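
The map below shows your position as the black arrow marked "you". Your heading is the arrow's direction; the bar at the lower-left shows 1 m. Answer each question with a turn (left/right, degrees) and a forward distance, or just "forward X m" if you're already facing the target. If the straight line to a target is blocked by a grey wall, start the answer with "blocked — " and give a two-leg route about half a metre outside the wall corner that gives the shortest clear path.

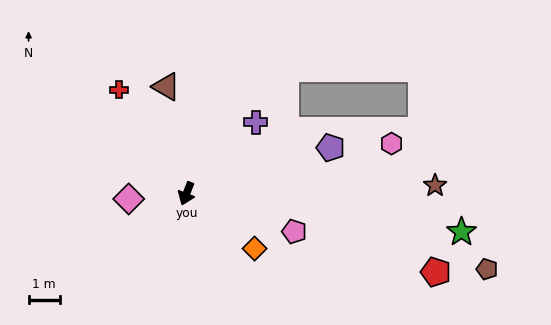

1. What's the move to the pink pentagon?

turn left 92°, forward 3.7 m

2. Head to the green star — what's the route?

turn left 103°, forward 8.9 m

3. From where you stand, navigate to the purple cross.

turn left 157°, forward 3.2 m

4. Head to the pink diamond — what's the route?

turn right 63°, forward 1.9 m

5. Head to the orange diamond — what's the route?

turn left 72°, forward 2.8 m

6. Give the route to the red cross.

turn right 126°, forward 4.0 m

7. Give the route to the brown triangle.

turn right 148°, forward 3.5 m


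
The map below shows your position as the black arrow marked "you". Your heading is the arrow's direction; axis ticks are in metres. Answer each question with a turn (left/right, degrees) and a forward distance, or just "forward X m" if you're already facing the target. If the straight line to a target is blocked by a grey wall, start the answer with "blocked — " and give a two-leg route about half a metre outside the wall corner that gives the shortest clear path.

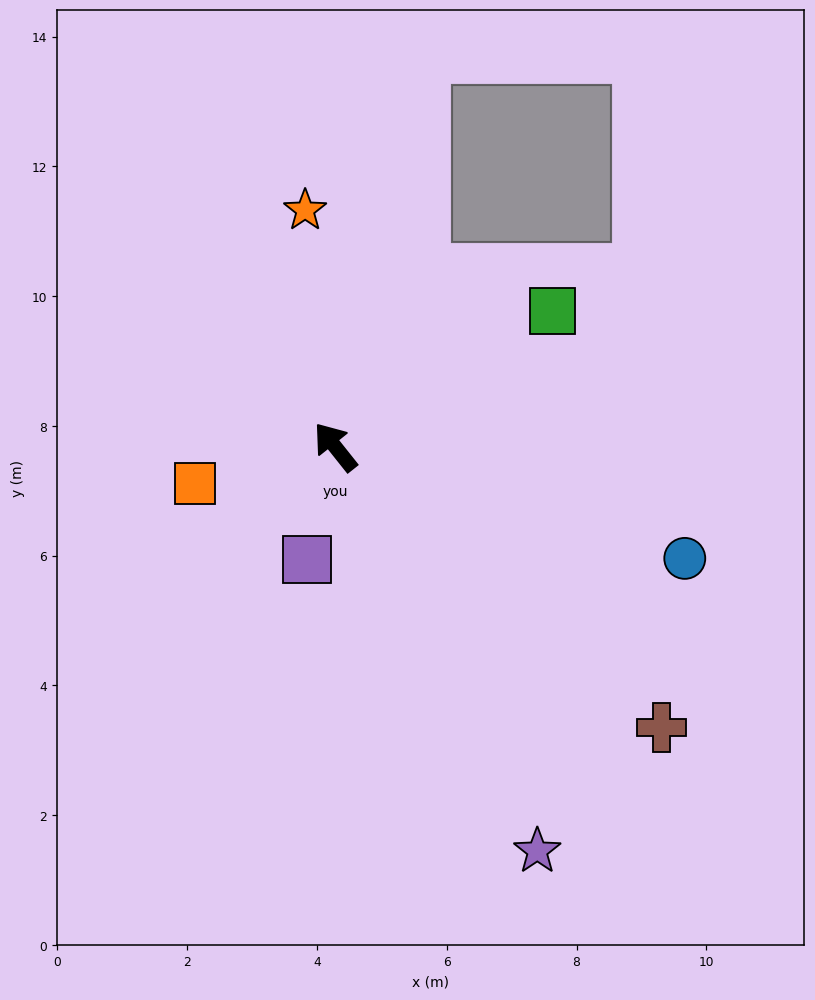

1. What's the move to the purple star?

turn left 168°, forward 7.0 m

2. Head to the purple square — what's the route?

turn left 127°, forward 1.8 m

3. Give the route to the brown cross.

turn right 169°, forward 6.6 m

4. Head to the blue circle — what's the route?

turn right 146°, forward 5.7 m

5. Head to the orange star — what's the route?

turn right 31°, forward 3.7 m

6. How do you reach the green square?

turn right 97°, forward 3.9 m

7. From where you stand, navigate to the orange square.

turn left 66°, forward 2.2 m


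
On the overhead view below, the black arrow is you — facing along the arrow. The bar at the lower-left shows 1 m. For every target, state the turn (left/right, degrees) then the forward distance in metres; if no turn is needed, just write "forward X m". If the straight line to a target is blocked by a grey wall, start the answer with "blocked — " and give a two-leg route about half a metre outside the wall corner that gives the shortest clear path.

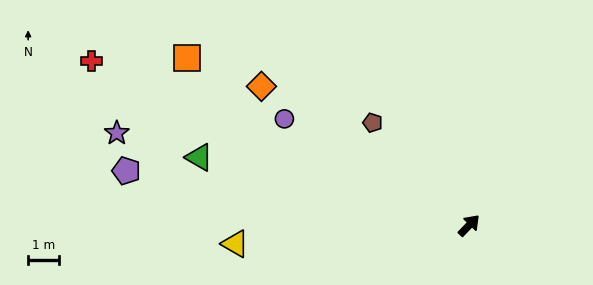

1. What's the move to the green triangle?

turn left 120°, forward 9.0 m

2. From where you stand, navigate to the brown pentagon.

turn left 87°, forward 4.6 m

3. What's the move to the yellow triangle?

turn left 138°, forward 7.6 m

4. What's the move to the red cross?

turn left 110°, forward 13.3 m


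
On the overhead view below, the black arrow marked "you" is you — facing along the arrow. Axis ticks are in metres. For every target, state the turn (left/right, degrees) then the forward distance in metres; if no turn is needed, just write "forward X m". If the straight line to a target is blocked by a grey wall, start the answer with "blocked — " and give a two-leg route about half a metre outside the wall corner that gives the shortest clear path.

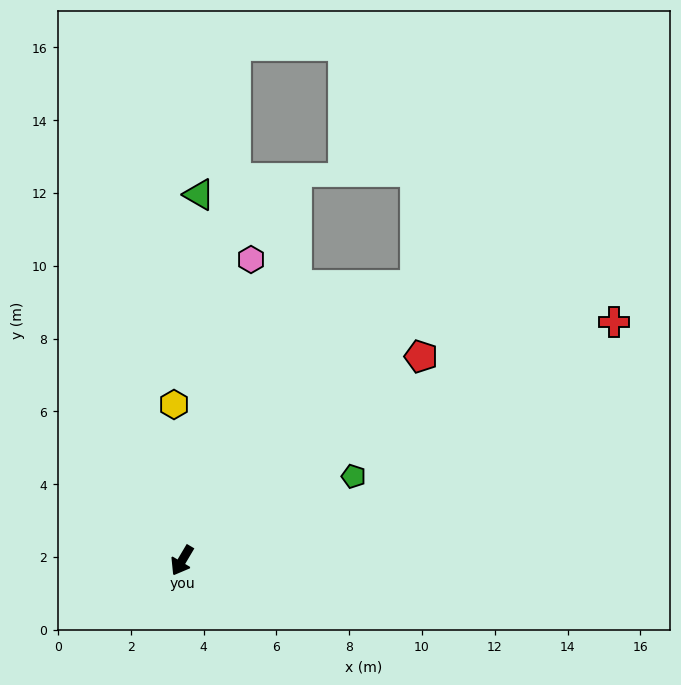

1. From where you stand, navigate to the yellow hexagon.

turn right 146°, forward 4.3 m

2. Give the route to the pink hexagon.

turn right 162°, forward 8.5 m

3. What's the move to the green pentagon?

turn left 147°, forward 5.2 m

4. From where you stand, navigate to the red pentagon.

turn left 161°, forward 8.6 m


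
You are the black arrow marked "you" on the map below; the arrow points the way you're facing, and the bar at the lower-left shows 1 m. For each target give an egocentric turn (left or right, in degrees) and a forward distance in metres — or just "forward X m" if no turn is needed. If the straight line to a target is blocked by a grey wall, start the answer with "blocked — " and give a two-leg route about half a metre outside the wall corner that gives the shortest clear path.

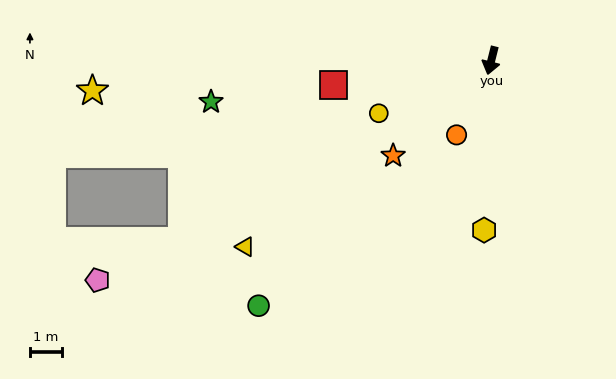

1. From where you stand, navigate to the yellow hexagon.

turn left 12°, forward 5.2 m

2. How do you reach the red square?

turn right 67°, forward 4.9 m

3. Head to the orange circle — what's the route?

turn right 11°, forward 2.5 m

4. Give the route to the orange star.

turn right 32°, forward 4.2 m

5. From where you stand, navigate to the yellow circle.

turn right 51°, forward 3.8 m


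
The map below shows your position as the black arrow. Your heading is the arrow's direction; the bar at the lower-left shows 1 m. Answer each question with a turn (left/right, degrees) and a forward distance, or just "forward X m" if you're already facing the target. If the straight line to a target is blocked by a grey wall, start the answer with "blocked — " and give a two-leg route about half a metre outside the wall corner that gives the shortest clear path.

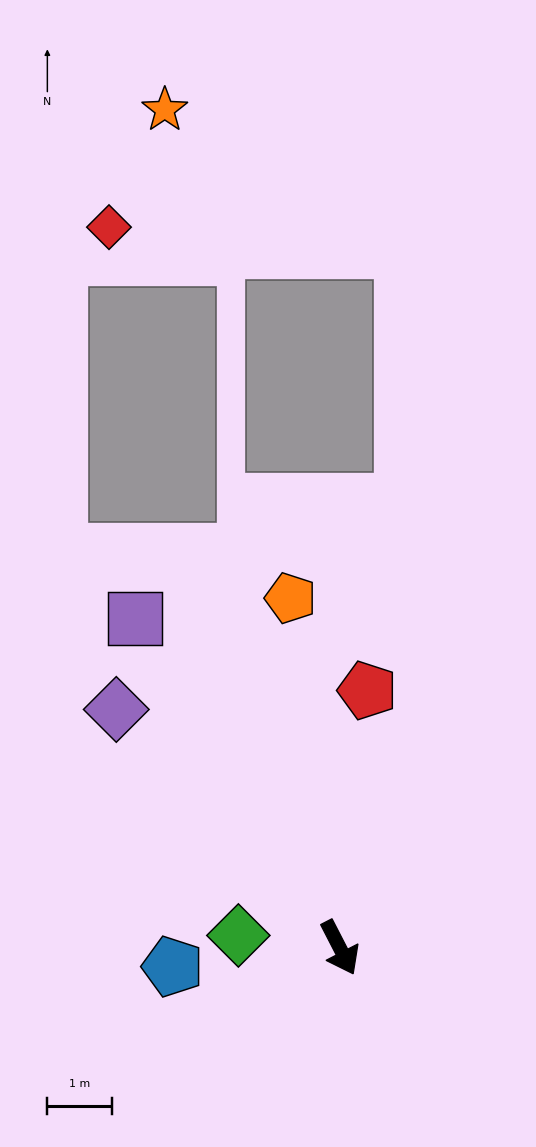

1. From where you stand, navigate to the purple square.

turn right 175°, forward 6.0 m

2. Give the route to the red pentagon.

turn left 147°, forward 4.0 m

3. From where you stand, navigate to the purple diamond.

turn right 164°, forward 5.1 m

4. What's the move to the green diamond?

turn right 124°, forward 1.6 m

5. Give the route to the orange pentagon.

turn left 161°, forward 5.5 m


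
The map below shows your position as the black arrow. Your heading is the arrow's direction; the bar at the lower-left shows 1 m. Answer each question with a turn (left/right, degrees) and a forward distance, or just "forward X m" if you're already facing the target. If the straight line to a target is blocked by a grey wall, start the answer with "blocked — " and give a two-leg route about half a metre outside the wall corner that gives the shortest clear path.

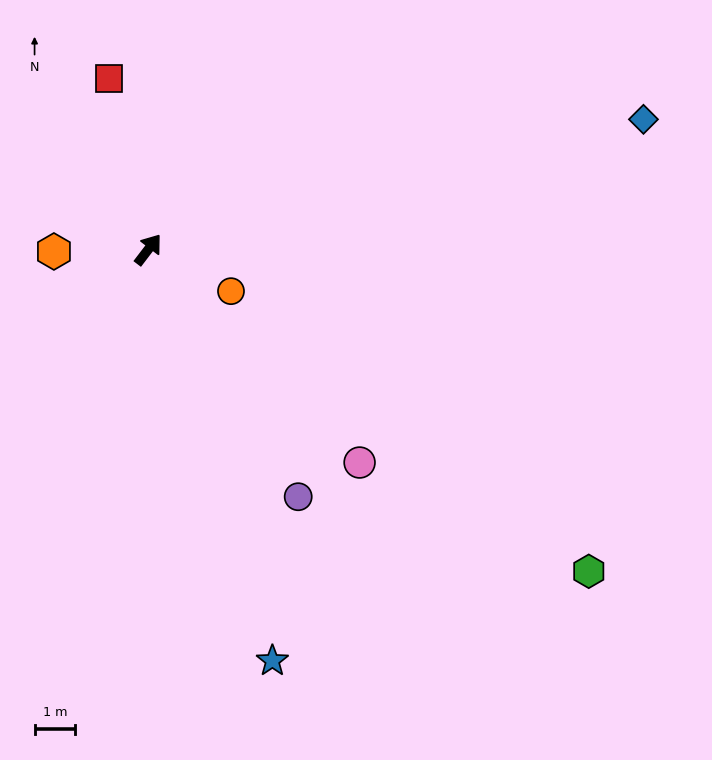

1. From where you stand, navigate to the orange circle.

turn right 79°, forward 2.3 m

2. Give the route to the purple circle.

turn right 111°, forward 7.1 m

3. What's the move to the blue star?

turn right 126°, forward 10.6 m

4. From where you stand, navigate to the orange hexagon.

turn left 129°, forward 2.3 m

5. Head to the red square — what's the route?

turn left 50°, forward 4.3 m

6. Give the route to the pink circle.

turn right 98°, forward 7.4 m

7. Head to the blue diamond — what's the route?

turn right 38°, forward 12.6 m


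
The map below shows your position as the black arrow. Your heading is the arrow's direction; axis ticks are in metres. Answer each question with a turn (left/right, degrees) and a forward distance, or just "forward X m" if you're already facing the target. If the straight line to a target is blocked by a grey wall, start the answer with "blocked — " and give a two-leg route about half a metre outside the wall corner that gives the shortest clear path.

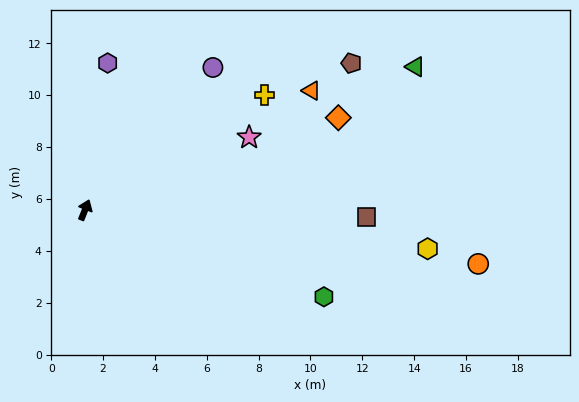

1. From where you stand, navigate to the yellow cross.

turn right 36°, forward 8.2 m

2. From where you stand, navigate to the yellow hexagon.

turn right 75°, forward 13.3 m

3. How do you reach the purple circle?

turn right 20°, forward 7.4 m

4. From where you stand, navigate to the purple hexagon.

turn left 13°, forward 5.7 m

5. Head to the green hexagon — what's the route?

turn right 88°, forward 9.8 m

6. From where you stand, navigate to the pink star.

turn right 44°, forward 6.9 m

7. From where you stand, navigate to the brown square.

turn right 70°, forward 10.9 m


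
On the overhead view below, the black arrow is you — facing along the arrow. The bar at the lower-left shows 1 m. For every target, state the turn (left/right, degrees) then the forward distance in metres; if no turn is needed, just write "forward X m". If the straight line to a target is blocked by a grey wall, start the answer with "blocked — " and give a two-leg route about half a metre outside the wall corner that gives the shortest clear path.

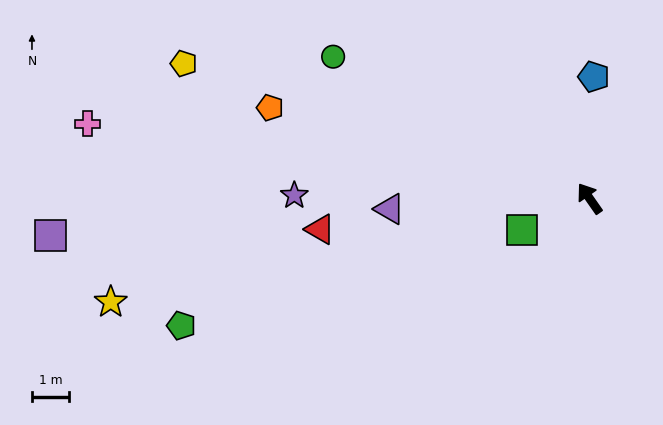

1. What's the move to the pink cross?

turn left 47°, forward 13.7 m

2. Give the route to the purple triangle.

turn left 58°, forward 5.4 m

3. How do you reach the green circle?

turn left 26°, forward 7.9 m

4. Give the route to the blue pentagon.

turn right 37°, forward 3.3 m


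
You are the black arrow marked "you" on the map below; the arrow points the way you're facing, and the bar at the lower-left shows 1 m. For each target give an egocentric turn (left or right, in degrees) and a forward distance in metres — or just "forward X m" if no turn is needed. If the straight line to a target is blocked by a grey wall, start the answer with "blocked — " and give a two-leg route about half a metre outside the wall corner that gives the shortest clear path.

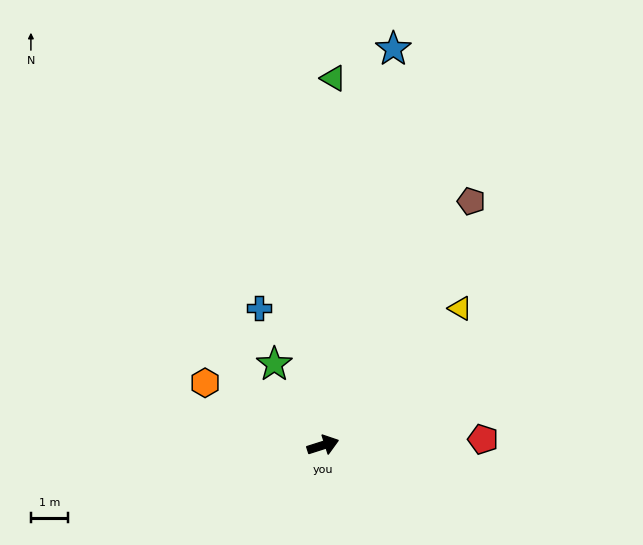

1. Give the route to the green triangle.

turn left 71°, forward 10.0 m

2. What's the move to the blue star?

turn left 62°, forward 11.0 m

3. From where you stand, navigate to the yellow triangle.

turn left 27°, forward 5.3 m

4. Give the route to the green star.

turn left 103°, forward 2.6 m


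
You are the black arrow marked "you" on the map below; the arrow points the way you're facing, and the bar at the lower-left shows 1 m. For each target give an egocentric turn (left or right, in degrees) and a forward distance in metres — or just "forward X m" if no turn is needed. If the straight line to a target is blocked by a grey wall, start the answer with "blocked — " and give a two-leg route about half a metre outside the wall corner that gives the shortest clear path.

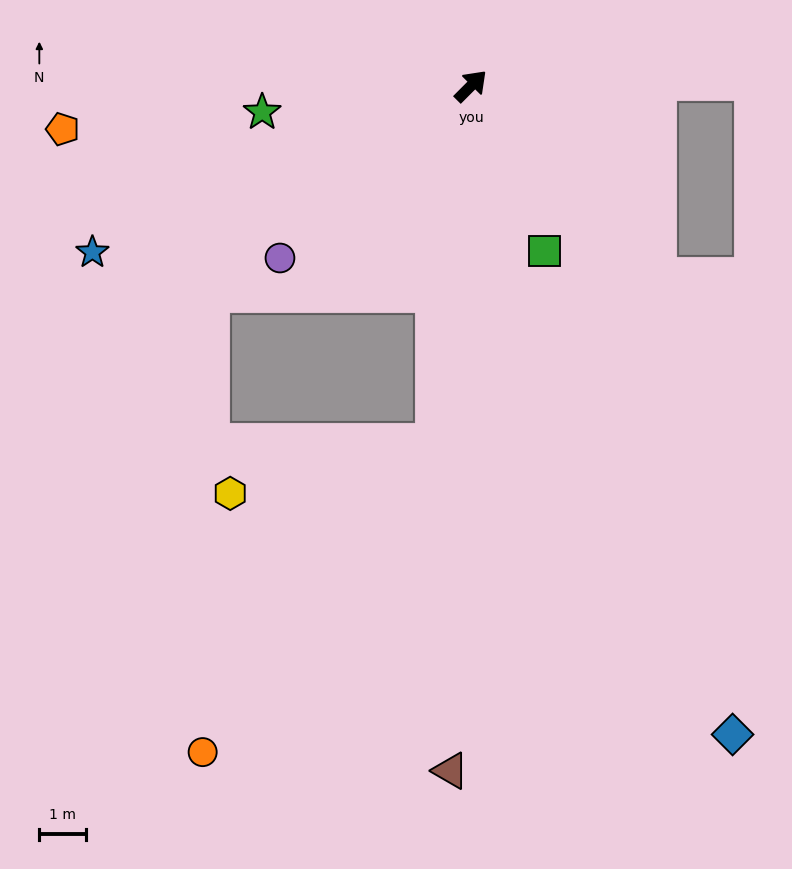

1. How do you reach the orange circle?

blocked — turn right 141°, forward 7.6 m, then turn right 31°, forward 8.2 m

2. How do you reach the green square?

turn right 111°, forward 3.8 m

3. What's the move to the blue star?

turn left 159°, forward 8.8 m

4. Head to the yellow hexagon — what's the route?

blocked — turn right 141°, forward 7.6 m, then turn right 70°, forward 4.5 m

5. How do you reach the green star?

turn left 142°, forward 4.5 m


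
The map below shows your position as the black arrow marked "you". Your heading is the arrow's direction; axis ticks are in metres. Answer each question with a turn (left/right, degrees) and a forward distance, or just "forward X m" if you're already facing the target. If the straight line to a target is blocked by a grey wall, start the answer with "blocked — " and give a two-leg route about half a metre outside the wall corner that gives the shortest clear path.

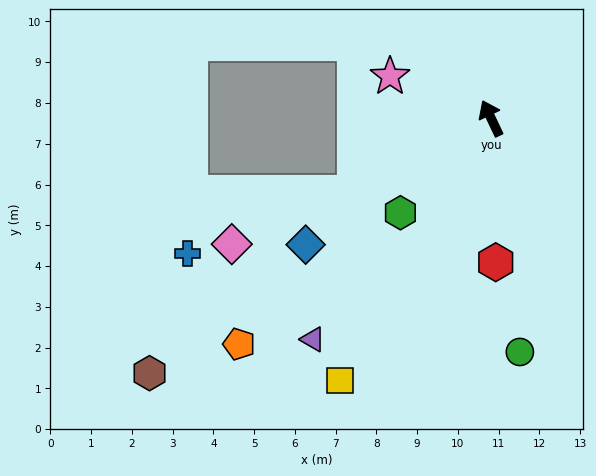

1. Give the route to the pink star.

turn left 42°, forward 2.7 m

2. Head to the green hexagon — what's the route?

turn left 111°, forward 3.2 m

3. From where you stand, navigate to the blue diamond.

turn left 99°, forward 5.5 m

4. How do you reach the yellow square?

turn left 125°, forward 7.4 m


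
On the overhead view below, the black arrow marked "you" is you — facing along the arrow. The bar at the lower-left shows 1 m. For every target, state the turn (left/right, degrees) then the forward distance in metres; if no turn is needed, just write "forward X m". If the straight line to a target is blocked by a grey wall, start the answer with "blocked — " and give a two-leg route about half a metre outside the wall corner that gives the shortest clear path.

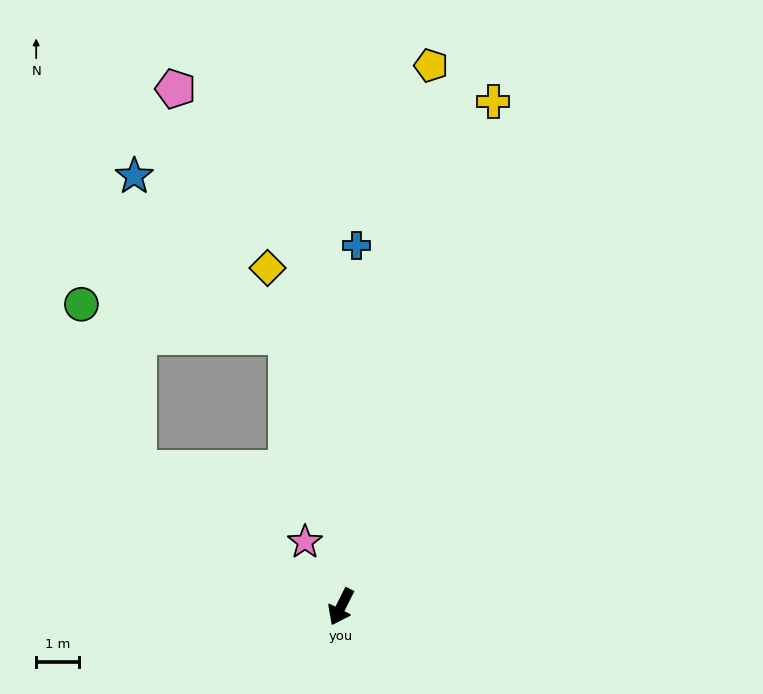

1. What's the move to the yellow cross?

turn right 170°, forward 12.3 m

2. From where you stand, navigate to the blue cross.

turn right 156°, forward 8.4 m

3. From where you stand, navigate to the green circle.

blocked — turn right 98°, forward 5.7 m, then turn right 36°, forward 4.1 m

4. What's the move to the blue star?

blocked — turn right 98°, forward 5.7 m, then turn right 55°, forward 6.8 m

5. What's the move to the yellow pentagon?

turn right 163°, forward 12.8 m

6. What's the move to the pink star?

turn right 124°, forward 1.7 m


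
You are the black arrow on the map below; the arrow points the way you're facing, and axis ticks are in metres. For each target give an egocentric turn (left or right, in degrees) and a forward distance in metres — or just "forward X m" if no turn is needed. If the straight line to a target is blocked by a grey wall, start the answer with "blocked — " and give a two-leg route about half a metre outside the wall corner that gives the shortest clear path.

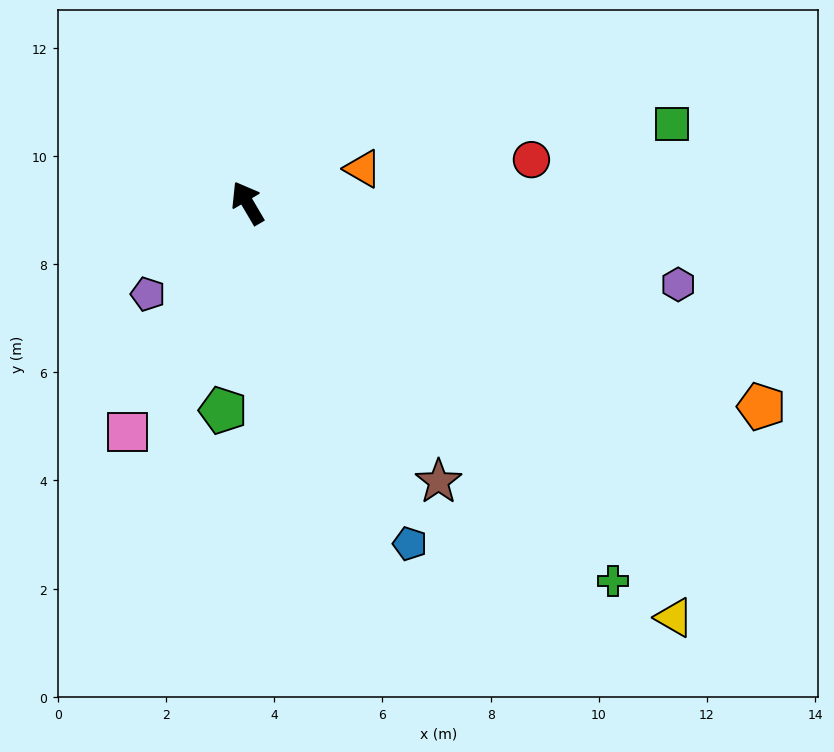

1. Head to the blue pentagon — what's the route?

turn left 175°, forward 7.0 m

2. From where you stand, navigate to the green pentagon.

turn left 143°, forward 3.9 m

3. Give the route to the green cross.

turn right 166°, forward 9.7 m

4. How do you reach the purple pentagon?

turn left 102°, forward 2.5 m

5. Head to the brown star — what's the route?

turn right 176°, forward 6.2 m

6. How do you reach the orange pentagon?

turn right 142°, forward 10.2 m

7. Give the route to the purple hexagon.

turn right 131°, forward 8.1 m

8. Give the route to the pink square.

turn left 122°, forward 4.8 m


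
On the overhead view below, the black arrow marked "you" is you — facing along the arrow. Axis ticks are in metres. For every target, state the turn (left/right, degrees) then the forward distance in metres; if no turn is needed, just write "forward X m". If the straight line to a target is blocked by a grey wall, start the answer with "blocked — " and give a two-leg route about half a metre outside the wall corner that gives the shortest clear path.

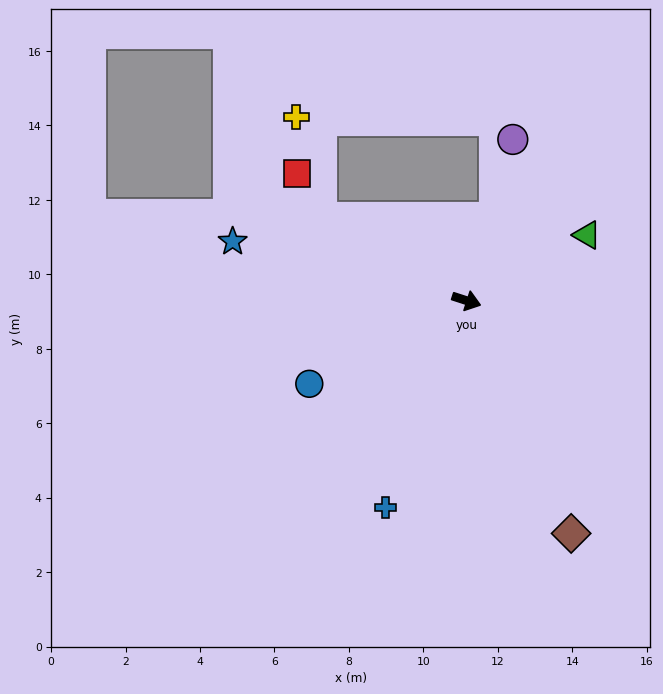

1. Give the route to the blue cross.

turn right 94°, forward 6.0 m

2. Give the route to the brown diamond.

turn right 48°, forward 6.9 m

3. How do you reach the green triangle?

turn left 46°, forward 3.7 m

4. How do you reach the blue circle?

turn right 134°, forward 4.8 m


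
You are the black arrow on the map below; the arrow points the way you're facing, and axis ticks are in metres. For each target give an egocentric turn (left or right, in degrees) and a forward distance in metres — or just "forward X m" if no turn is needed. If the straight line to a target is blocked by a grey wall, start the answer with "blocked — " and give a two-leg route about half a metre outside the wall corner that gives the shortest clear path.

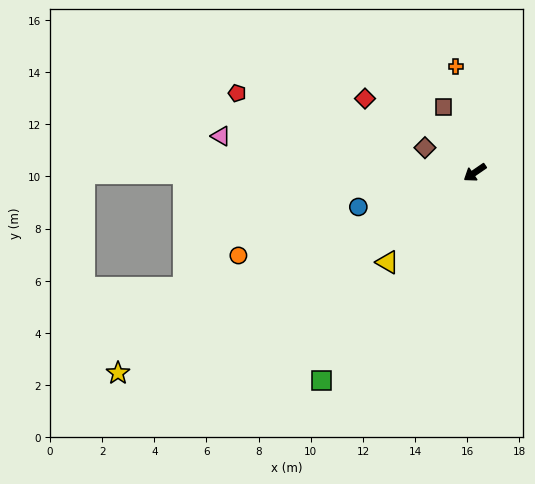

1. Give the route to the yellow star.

turn right 5°, forward 15.7 m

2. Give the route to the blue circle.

turn right 18°, forward 4.7 m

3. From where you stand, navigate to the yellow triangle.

turn left 11°, forward 4.8 m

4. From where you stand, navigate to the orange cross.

turn right 114°, forward 4.1 m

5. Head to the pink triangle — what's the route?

turn right 43°, forward 9.8 m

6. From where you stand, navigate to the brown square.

turn right 99°, forward 2.8 m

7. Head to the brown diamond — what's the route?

turn right 61°, forward 2.1 m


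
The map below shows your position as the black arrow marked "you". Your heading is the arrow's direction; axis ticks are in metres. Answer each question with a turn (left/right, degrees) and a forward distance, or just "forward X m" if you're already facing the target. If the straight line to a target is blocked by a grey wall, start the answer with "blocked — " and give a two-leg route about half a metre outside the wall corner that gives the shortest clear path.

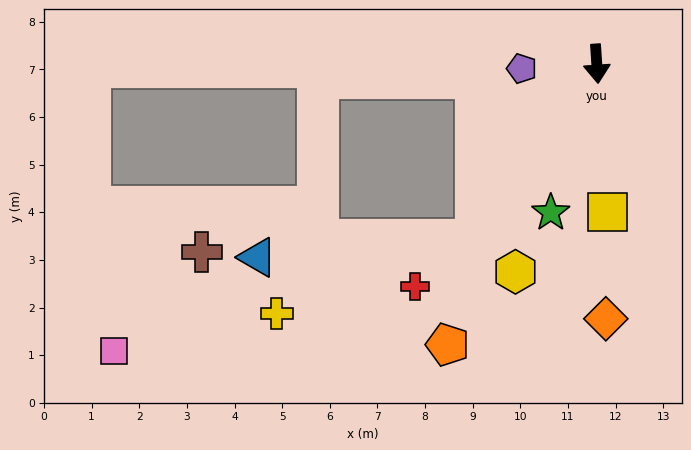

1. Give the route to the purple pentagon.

turn right 90°, forward 1.6 m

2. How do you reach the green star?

turn right 21°, forward 3.3 m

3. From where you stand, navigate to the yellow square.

forward 3.1 m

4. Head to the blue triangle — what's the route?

blocked — turn right 38°, forward 4.5 m, then turn right 51°, forward 4.6 m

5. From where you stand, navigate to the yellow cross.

blocked — turn right 38°, forward 4.5 m, then turn right 35°, forward 4.5 m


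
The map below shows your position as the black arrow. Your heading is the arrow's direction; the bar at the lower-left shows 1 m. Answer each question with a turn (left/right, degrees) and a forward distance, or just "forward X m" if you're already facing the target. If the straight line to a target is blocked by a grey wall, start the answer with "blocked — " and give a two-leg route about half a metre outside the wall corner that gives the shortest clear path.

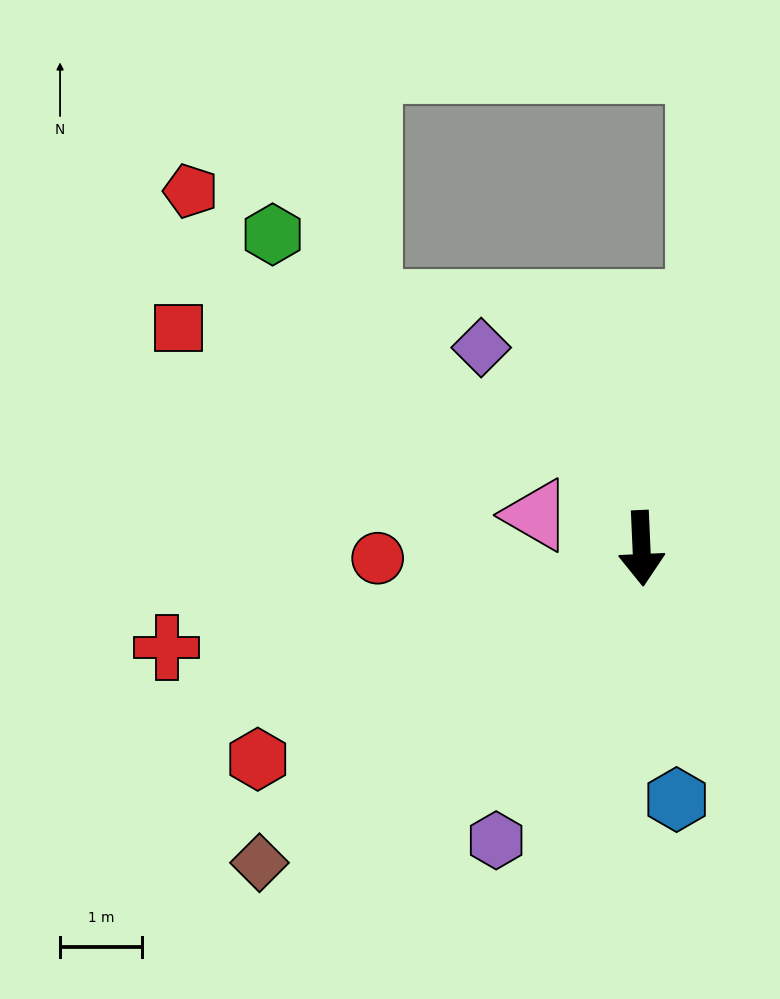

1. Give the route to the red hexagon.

turn right 64°, forward 5.3 m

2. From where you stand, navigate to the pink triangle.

turn right 110°, forward 1.3 m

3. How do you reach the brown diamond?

turn right 53°, forward 6.0 m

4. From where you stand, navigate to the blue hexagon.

turn left 5°, forward 3.1 m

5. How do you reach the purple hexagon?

turn right 29°, forward 4.0 m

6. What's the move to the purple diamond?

turn right 144°, forward 3.1 m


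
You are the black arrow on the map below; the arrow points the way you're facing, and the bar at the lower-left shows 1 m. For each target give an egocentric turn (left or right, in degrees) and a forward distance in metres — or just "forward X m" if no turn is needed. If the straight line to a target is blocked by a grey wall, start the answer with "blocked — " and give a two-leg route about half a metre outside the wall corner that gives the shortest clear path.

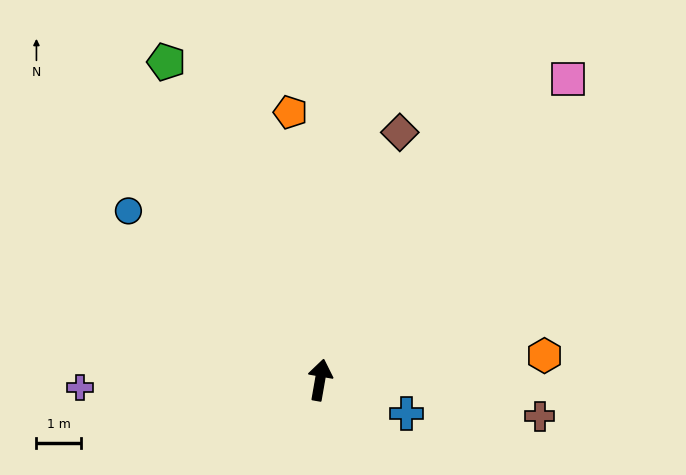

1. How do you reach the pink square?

turn right 30°, forward 8.8 m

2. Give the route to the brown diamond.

turn right 8°, forward 5.9 m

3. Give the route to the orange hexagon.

turn right 74°, forward 5.1 m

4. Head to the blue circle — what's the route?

turn left 59°, forward 5.8 m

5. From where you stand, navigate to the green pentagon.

turn left 36°, forward 8.0 m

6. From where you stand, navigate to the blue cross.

turn right 101°, forward 2.1 m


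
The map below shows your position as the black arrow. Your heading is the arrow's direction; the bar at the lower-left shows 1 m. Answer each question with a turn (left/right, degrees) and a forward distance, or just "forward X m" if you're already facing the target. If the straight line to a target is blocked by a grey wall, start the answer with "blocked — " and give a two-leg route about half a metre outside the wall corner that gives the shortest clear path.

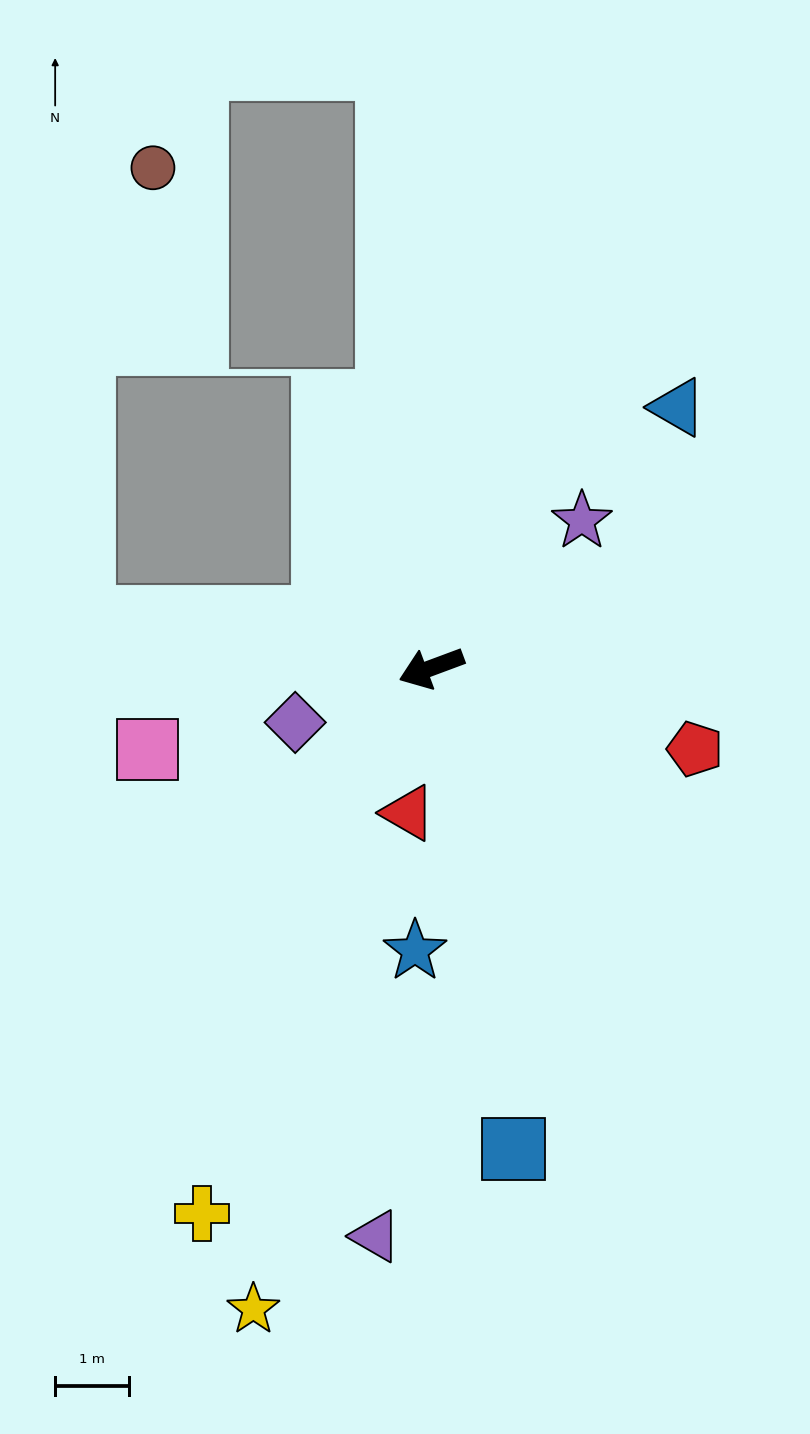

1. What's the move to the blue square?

turn left 79°, forward 6.6 m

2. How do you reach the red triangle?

turn left 60°, forward 2.0 m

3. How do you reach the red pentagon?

turn left 142°, forward 3.7 m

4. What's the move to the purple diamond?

forward 2.0 m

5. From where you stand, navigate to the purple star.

turn right 156°, forward 2.8 m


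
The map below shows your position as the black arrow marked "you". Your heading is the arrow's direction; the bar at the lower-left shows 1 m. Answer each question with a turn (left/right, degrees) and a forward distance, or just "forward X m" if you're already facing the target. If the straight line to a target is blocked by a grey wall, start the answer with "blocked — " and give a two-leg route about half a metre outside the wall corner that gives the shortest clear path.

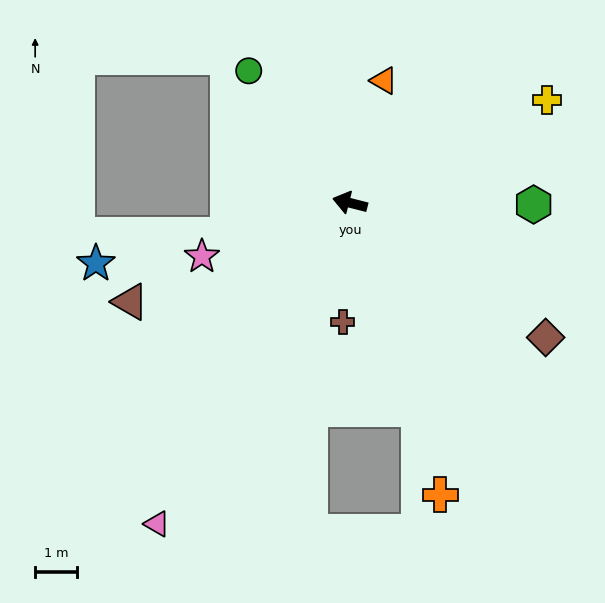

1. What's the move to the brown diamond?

turn left 160°, forward 5.7 m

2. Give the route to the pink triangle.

turn left 73°, forward 9.0 m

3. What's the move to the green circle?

turn right 38°, forward 4.0 m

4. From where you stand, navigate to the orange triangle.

turn right 91°, forward 3.1 m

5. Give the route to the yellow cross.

turn right 138°, forward 5.4 m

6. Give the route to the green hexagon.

turn right 166°, forward 4.4 m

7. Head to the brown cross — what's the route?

turn left 101°, forward 2.9 m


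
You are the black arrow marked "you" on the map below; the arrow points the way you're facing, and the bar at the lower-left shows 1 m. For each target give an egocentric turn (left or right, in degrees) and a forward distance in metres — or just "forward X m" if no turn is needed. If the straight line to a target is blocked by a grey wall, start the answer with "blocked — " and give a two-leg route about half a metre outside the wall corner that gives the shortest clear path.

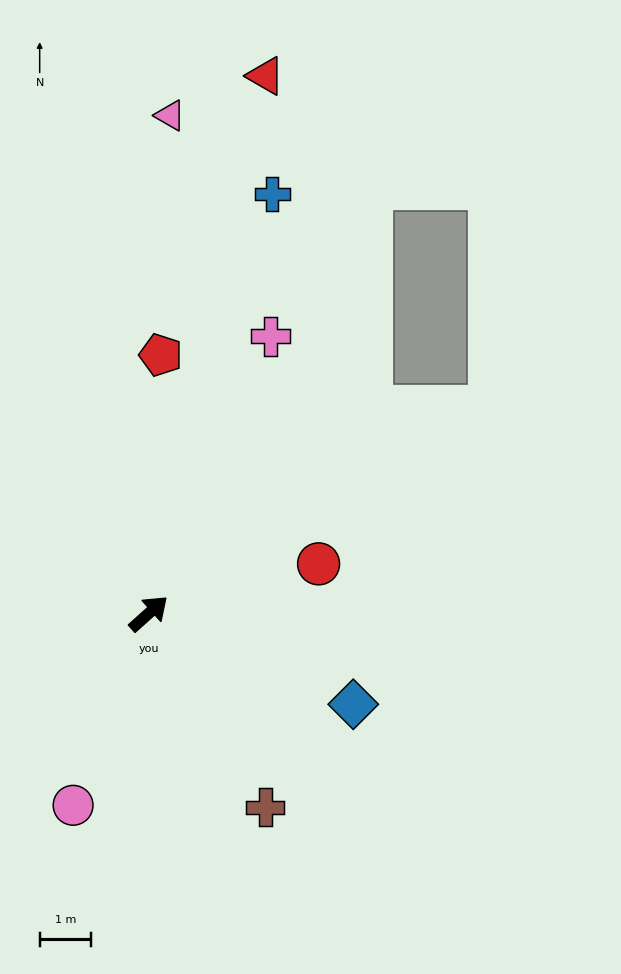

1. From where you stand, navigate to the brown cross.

turn right 101°, forward 4.4 m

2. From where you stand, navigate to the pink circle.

turn right 153°, forward 4.0 m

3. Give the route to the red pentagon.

turn left 46°, forward 5.1 m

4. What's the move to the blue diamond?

turn right 66°, forward 4.4 m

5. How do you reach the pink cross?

turn left 24°, forward 5.9 m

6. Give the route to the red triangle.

turn left 36°, forward 10.7 m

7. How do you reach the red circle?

turn right 26°, forward 3.5 m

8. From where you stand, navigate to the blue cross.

turn left 32°, forward 8.5 m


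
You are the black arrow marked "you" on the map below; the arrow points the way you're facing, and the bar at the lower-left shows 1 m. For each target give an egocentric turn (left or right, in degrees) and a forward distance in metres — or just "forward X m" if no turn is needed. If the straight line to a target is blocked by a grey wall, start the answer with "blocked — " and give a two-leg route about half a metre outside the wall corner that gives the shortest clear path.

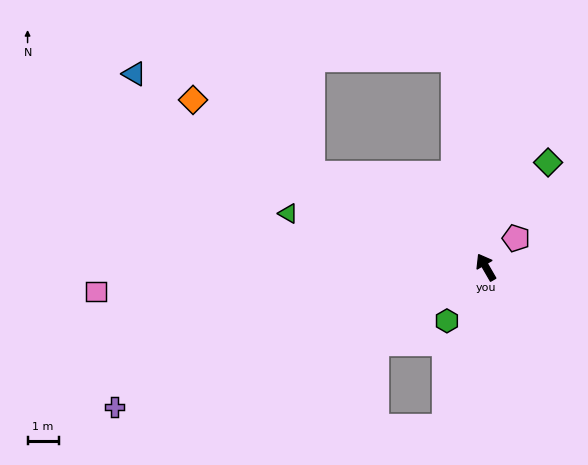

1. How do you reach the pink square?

turn left 64°, forward 12.5 m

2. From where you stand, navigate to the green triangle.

turn left 45°, forward 6.6 m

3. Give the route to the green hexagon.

turn left 114°, forward 2.1 m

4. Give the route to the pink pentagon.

turn right 76°, forward 1.3 m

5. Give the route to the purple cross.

turn left 81°, forward 12.7 m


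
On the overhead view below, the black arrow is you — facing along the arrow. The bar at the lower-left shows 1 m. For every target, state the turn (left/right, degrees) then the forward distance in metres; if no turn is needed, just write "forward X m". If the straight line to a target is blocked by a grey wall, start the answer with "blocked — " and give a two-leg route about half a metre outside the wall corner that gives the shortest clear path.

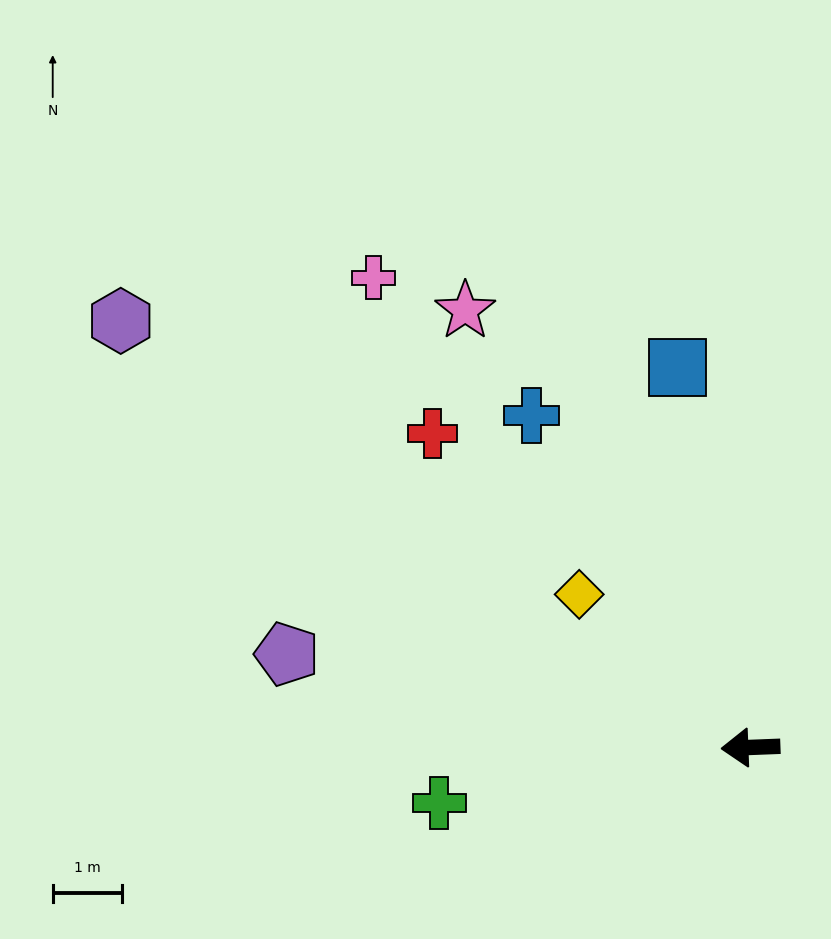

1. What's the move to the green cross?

turn left 8°, forward 4.6 m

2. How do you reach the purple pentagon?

turn right 14°, forward 6.8 m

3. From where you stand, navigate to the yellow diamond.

turn right 44°, forward 3.3 m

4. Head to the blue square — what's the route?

turn right 81°, forward 5.6 m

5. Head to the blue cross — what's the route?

turn right 59°, forward 5.7 m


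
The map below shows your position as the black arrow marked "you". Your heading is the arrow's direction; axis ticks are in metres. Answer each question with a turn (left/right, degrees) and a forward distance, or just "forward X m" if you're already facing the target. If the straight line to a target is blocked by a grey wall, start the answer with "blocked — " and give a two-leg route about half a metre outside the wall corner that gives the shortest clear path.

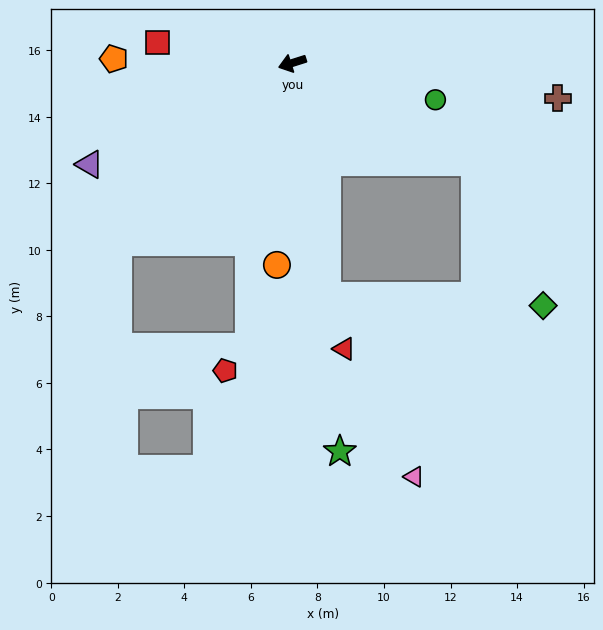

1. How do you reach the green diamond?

blocked — turn left 134°, forward 6.3 m, then turn right 36°, forward 4.8 m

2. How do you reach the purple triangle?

turn left 9°, forward 6.8 m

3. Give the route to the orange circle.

turn left 68°, forward 6.1 m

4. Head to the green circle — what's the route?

turn left 148°, forward 4.4 m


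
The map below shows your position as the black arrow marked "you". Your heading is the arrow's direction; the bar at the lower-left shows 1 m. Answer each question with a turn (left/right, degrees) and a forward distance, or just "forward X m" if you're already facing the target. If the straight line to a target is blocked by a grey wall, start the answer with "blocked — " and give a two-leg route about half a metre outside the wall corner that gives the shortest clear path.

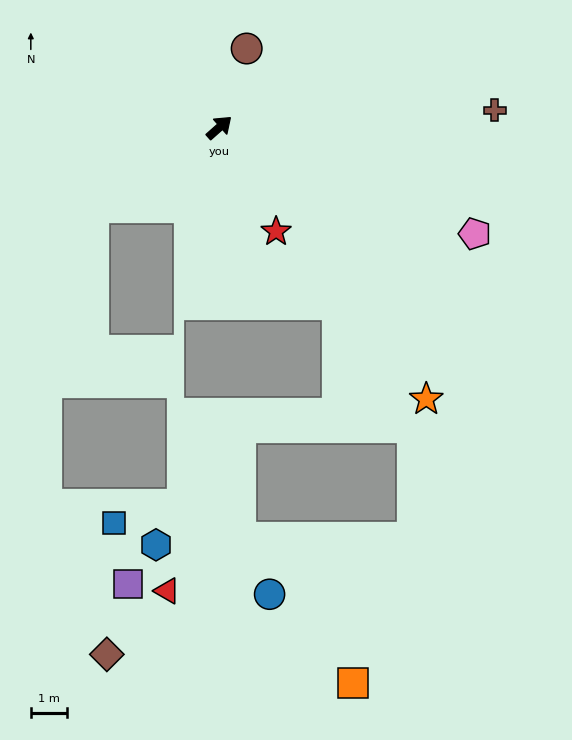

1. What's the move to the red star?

turn right 103°, forward 3.3 m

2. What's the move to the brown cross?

turn right 38°, forward 7.6 m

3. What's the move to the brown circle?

turn left 29°, forward 2.3 m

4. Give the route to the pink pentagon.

turn right 64°, forward 7.6 m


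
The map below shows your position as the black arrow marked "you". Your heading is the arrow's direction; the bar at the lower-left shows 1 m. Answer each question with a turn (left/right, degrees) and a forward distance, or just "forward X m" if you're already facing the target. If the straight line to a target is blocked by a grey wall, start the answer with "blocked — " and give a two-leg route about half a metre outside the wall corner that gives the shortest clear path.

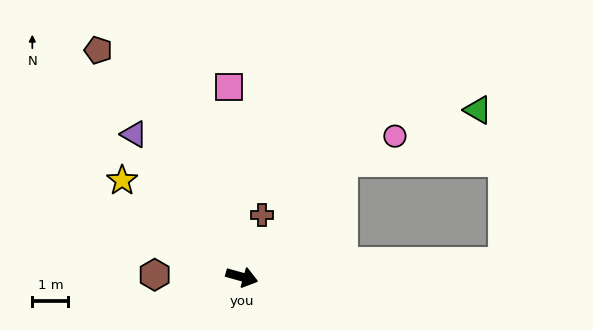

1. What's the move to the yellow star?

turn left 157°, forward 4.3 m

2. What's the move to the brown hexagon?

turn right 166°, forward 2.4 m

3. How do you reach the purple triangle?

turn left 143°, forward 5.0 m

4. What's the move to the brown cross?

turn left 88°, forward 1.8 m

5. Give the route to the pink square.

turn left 109°, forward 5.3 m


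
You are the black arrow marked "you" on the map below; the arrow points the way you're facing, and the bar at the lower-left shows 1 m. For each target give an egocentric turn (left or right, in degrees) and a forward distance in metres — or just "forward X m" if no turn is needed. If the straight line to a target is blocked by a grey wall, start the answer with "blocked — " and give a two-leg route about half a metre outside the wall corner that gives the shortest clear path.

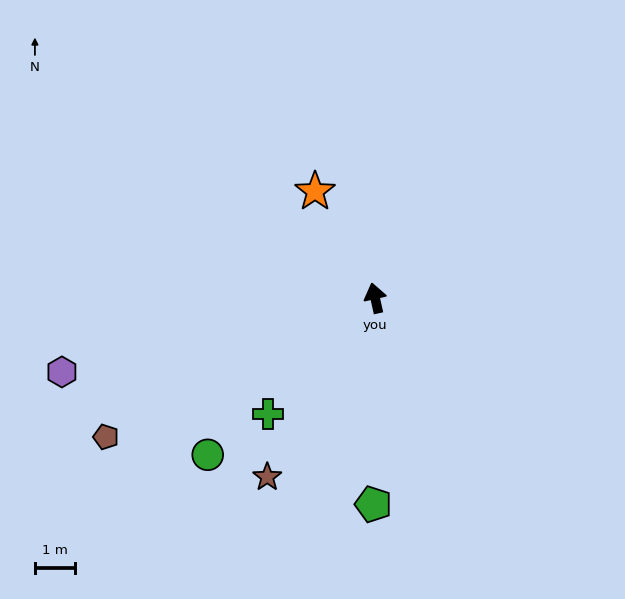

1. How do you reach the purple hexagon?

turn left 91°, forward 8.0 m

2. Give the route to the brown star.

turn left 136°, forward 5.2 m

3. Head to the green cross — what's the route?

turn left 125°, forward 3.9 m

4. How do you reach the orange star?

turn left 17°, forward 3.0 m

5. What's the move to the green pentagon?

turn left 167°, forward 5.1 m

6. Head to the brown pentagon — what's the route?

turn left 105°, forward 7.5 m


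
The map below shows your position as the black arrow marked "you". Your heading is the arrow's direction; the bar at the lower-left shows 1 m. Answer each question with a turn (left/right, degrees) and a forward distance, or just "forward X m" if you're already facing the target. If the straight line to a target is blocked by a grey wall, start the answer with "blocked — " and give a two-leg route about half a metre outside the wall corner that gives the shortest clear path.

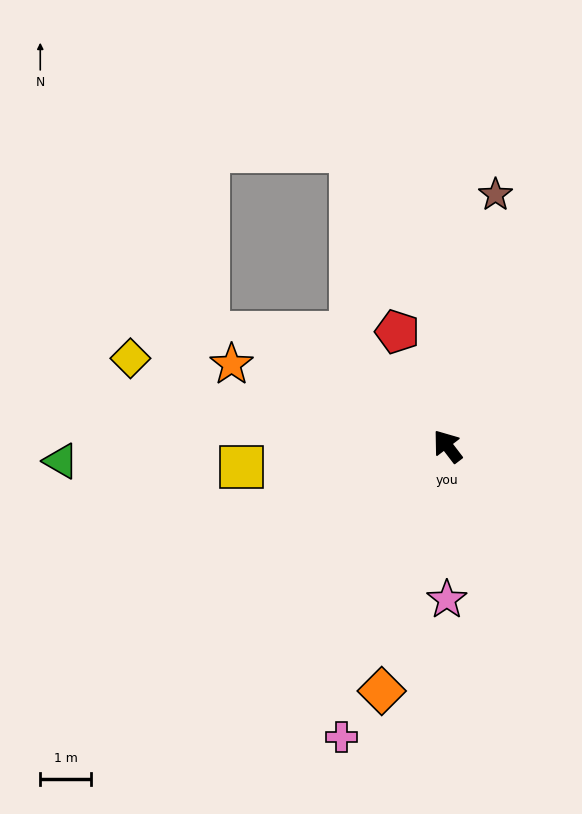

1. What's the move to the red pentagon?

turn right 14°, forward 2.5 m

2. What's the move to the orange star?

turn left 32°, forward 4.6 m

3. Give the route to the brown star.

turn right 48°, forward 5.1 m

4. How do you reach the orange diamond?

turn left 128°, forward 5.0 m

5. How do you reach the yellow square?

turn left 58°, forward 4.1 m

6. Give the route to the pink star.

turn left 142°, forward 3.0 m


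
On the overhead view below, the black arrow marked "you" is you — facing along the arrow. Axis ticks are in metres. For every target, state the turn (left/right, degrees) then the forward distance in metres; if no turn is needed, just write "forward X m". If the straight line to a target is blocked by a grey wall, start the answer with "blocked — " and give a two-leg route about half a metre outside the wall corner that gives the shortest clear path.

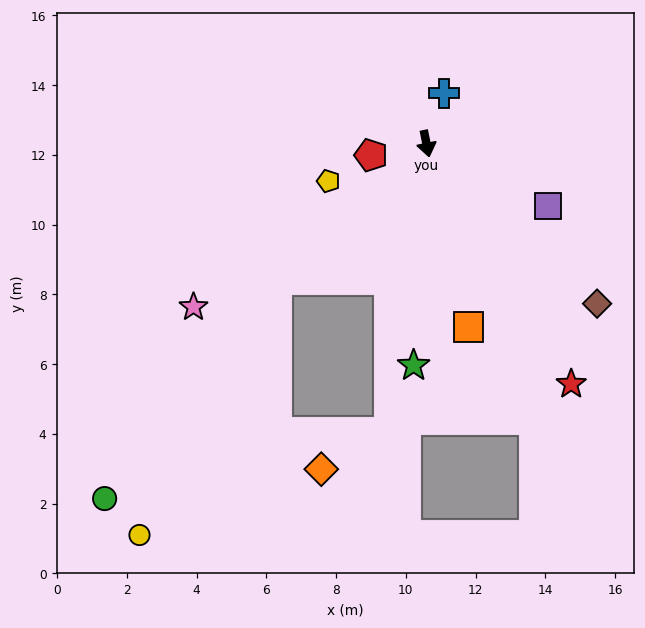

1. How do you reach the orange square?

forward 5.4 m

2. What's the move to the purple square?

turn left 51°, forward 3.9 m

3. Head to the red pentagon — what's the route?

turn right 90°, forward 1.6 m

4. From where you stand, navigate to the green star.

turn right 15°, forward 6.4 m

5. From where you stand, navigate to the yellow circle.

blocked — turn right 59°, forward 5.8 m, then turn left 19°, forward 8.3 m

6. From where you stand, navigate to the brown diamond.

turn left 35°, forward 6.7 m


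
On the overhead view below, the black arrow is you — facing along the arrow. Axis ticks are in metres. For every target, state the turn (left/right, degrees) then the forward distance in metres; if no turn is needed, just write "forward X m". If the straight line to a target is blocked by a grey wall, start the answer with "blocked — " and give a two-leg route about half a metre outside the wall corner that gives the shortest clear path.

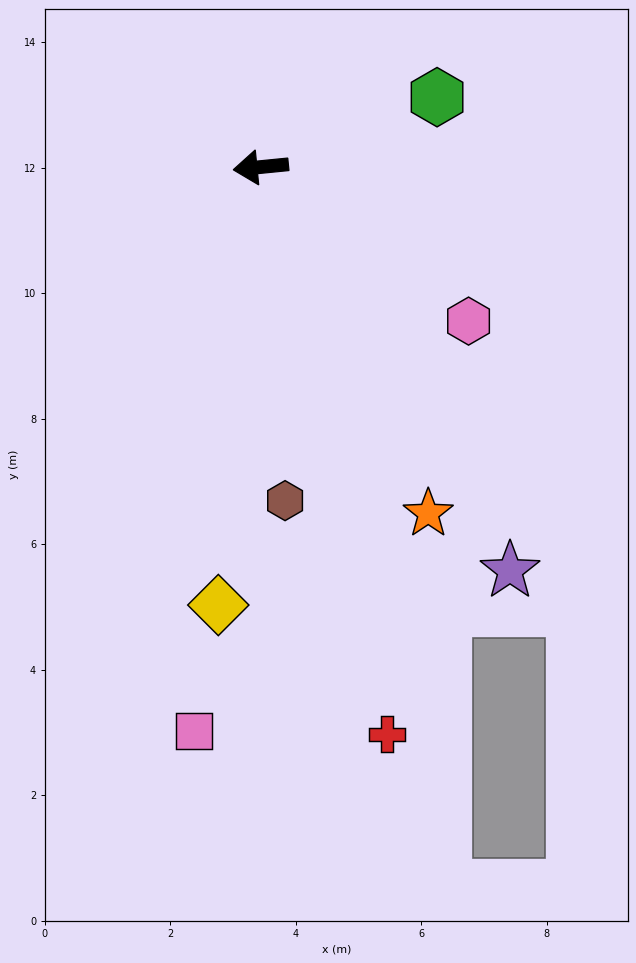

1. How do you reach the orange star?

turn left 110°, forward 6.1 m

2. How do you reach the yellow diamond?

turn left 79°, forward 7.0 m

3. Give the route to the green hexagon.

turn right 164°, forward 3.0 m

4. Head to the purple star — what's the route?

turn left 116°, forward 7.6 m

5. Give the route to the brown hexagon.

turn left 88°, forward 5.3 m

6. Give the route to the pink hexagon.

turn left 138°, forward 4.1 m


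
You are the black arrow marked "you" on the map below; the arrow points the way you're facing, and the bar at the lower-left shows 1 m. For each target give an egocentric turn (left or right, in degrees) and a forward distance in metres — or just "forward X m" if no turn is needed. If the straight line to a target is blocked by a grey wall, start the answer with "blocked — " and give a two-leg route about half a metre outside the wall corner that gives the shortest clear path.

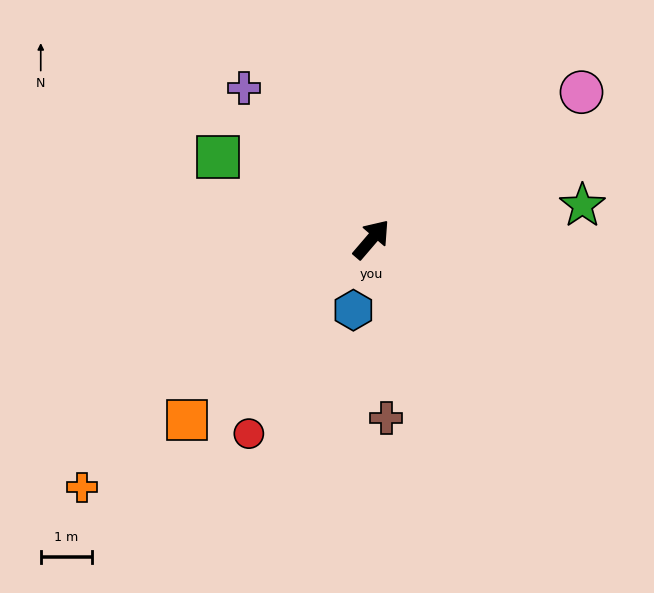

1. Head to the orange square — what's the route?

turn left 175°, forward 5.1 m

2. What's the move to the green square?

turn left 102°, forward 3.4 m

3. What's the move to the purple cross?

turn left 81°, forward 3.9 m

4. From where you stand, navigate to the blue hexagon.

turn right 154°, forward 1.4 m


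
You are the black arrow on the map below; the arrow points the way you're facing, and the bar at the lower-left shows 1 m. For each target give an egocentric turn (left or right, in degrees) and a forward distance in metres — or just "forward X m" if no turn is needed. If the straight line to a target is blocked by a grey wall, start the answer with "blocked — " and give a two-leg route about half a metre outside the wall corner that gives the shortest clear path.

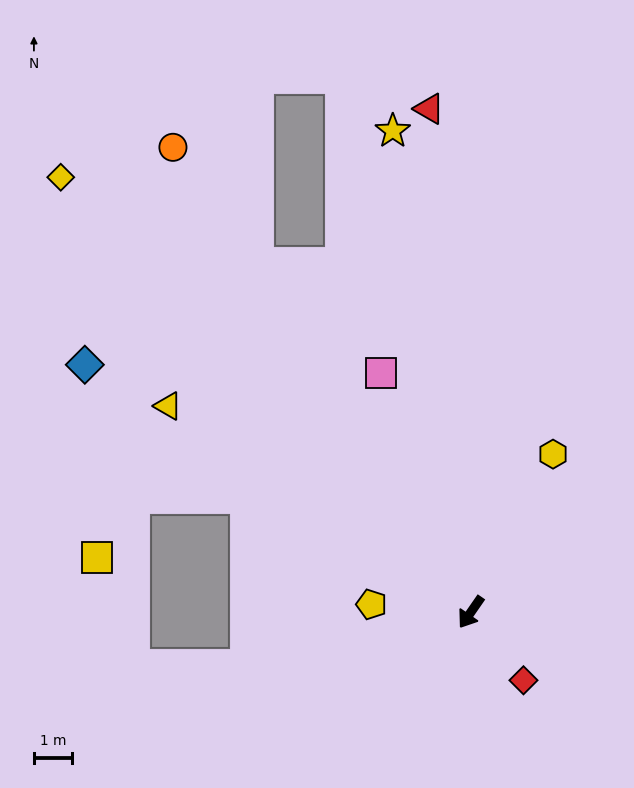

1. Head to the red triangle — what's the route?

turn right 141°, forward 13.2 m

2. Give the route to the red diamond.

turn left 72°, forward 2.2 m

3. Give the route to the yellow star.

turn right 136°, forward 12.7 m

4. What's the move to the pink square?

turn right 125°, forward 6.7 m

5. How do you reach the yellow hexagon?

turn right 173°, forward 4.6 m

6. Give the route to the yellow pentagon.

turn right 60°, forward 2.6 m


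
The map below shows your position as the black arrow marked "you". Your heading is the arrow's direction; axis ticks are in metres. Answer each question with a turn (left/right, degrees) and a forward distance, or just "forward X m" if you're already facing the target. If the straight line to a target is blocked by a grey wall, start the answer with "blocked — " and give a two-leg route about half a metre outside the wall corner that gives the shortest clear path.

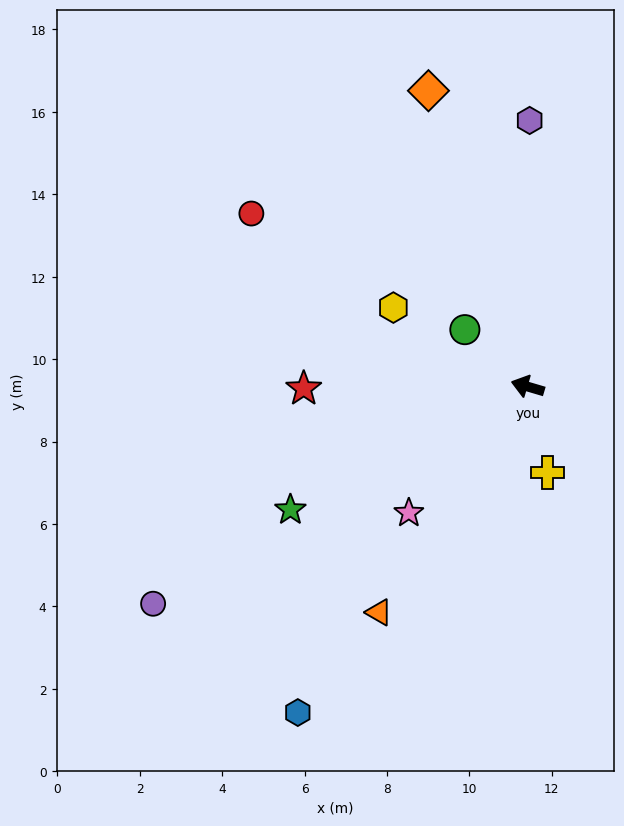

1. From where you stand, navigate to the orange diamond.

turn right 55°, forward 7.6 m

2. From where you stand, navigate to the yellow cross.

turn left 119°, forward 2.1 m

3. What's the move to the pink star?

turn left 63°, forward 4.2 m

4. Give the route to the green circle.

turn right 26°, forward 2.1 m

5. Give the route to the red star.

turn left 17°, forward 5.4 m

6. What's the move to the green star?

turn left 44°, forward 6.5 m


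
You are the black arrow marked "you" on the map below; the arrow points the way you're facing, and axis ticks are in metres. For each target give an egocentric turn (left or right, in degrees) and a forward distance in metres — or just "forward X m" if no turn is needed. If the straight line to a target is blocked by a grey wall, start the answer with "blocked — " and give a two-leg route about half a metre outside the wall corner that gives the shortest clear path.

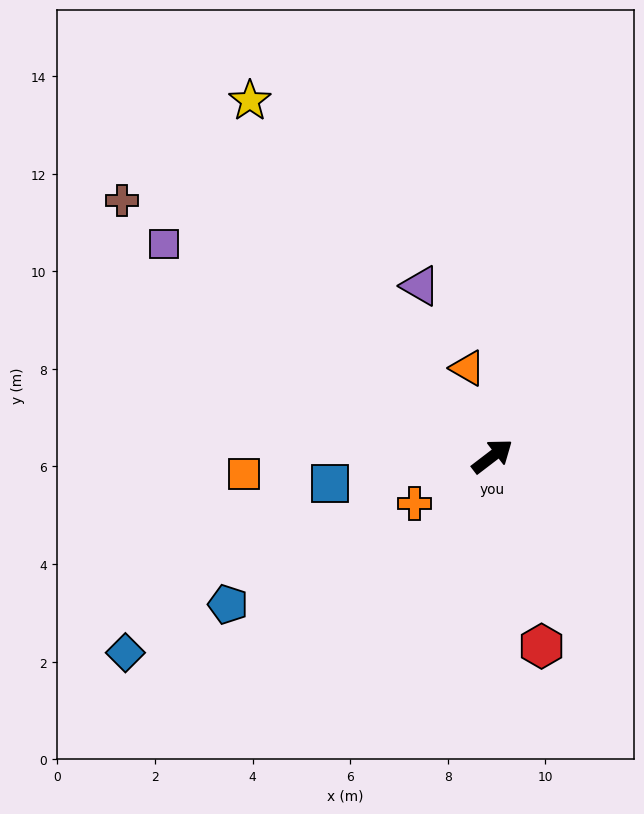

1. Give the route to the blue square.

turn left 152°, forward 3.4 m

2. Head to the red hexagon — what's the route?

turn right 113°, forward 4.0 m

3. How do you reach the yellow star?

turn left 87°, forward 8.8 m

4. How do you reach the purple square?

turn left 110°, forward 8.0 m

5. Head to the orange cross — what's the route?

turn left 174°, forward 1.9 m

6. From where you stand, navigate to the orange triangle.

turn left 68°, forward 1.9 m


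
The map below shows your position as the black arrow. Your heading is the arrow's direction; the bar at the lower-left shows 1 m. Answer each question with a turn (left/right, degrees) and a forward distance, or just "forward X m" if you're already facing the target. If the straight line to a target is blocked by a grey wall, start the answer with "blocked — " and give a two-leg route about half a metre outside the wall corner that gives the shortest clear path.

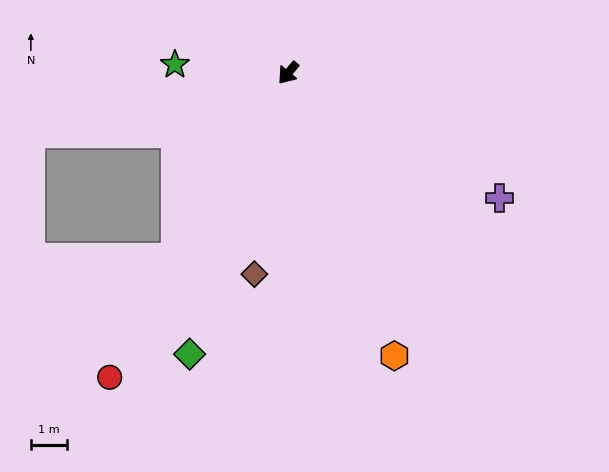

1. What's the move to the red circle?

turn left 9°, forward 9.7 m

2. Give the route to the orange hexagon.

turn left 60°, forward 8.3 m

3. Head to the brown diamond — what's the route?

turn left 30°, forward 5.6 m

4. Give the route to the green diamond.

turn left 20°, forward 8.2 m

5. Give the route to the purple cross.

turn left 99°, forward 6.7 m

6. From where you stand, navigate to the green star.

turn right 55°, forward 3.1 m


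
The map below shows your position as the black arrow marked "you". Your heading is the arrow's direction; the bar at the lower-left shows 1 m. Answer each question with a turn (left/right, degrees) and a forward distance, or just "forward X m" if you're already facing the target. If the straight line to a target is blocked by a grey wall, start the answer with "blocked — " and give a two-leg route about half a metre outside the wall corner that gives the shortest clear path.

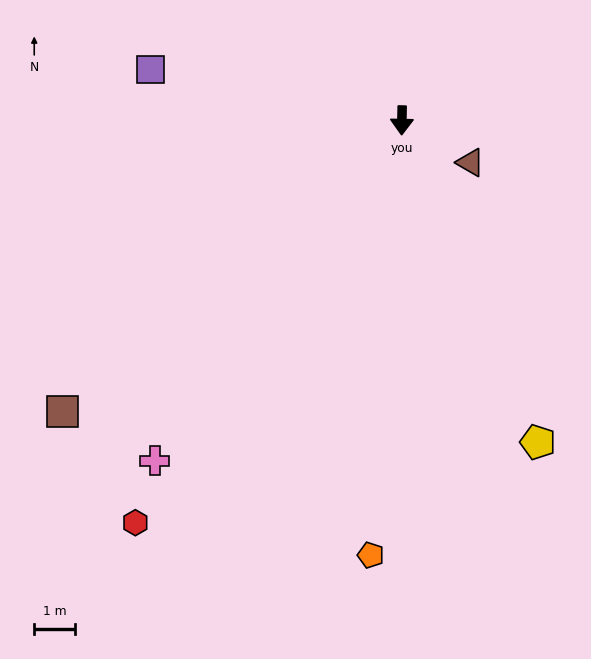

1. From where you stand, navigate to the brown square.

turn right 48°, forward 11.0 m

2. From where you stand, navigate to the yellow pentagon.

turn left 24°, forward 8.6 m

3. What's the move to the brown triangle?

turn left 59°, forward 2.0 m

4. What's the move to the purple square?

turn right 100°, forward 6.3 m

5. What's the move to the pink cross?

turn right 35°, forward 10.3 m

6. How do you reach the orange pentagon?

turn right 3°, forward 10.7 m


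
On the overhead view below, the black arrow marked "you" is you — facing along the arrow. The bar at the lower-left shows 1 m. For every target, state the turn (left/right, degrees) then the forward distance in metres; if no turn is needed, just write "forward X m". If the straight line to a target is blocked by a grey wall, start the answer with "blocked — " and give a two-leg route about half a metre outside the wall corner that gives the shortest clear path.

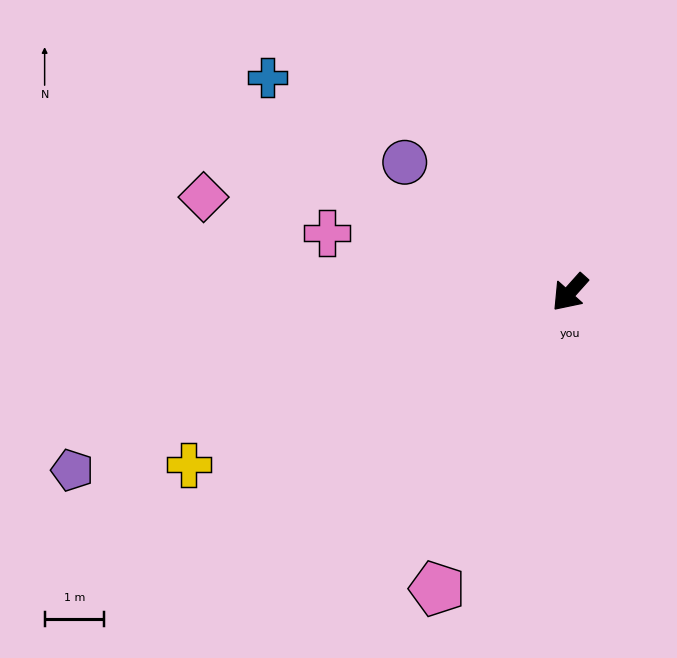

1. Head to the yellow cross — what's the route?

turn right 24°, forward 7.0 m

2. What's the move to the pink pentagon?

turn left 18°, forward 5.5 m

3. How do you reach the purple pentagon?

turn right 29°, forward 8.9 m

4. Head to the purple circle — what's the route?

turn right 86°, forward 3.5 m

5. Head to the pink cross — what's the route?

turn right 62°, forward 4.2 m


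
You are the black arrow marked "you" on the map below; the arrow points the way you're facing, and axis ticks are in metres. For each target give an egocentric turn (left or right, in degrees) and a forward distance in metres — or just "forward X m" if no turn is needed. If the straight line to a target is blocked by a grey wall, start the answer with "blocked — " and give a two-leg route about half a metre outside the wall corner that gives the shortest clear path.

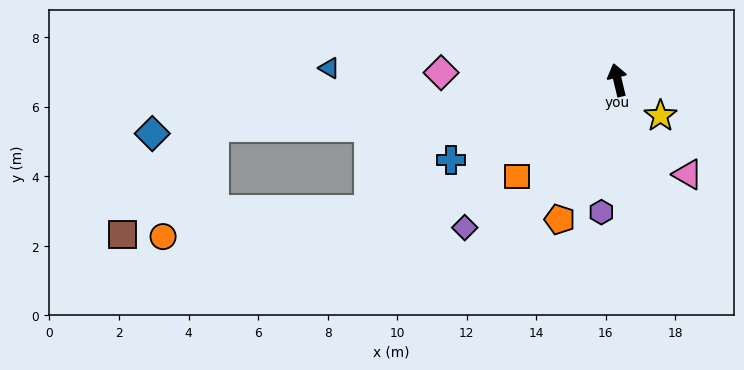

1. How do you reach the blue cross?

turn left 102°, forward 5.3 m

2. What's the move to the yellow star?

turn right 143°, forward 1.6 m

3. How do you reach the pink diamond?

turn left 74°, forward 5.1 m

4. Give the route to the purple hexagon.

turn left 159°, forward 3.8 m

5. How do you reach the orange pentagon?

turn left 144°, forward 4.3 m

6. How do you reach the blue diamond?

turn left 83°, forward 13.5 m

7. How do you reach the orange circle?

blocked — turn left 83°, forward 11.7 m, then turn left 58°, forward 3.5 m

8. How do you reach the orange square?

turn left 120°, forward 4.0 m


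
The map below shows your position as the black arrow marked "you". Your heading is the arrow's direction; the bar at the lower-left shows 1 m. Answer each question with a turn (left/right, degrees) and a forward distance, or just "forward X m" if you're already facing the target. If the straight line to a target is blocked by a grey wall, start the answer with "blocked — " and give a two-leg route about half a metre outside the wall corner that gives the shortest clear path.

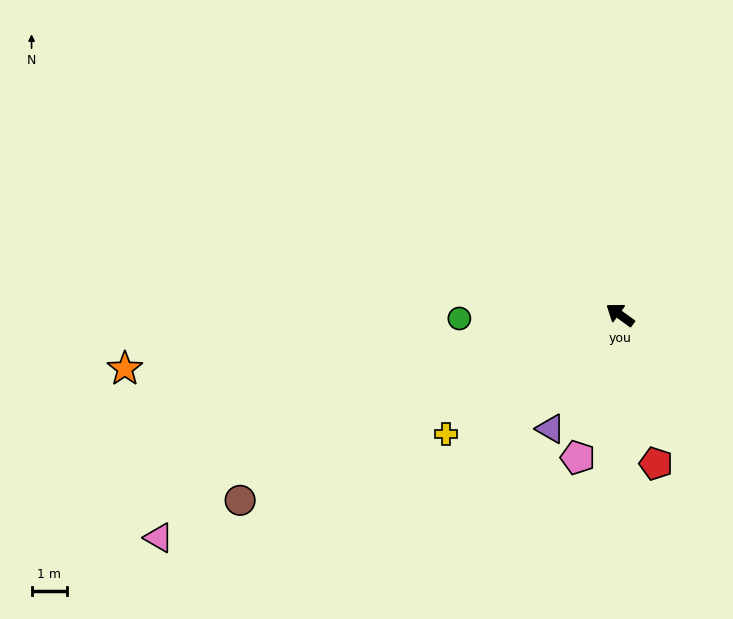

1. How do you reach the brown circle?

turn left 62°, forward 11.8 m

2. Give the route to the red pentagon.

turn left 139°, forward 4.3 m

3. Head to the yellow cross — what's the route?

turn left 70°, forward 5.9 m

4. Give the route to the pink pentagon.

turn left 109°, forward 4.1 m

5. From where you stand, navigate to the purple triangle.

turn left 94°, forward 3.7 m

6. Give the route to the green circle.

turn left 37°, forward 4.5 m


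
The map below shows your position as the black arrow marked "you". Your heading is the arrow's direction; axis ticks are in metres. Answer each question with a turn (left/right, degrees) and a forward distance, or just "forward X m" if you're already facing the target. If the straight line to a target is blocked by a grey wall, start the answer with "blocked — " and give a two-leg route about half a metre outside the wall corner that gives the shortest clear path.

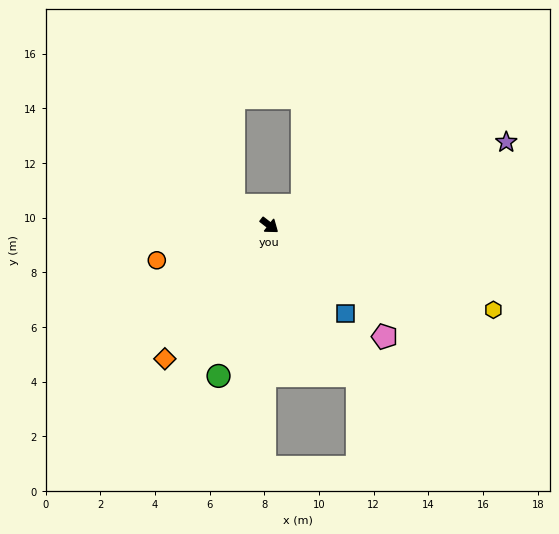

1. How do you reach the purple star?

turn left 57°, forward 9.2 m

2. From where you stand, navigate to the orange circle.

turn right 125°, forward 4.3 m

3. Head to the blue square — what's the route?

turn right 11°, forward 4.3 m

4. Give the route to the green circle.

turn right 71°, forward 5.8 m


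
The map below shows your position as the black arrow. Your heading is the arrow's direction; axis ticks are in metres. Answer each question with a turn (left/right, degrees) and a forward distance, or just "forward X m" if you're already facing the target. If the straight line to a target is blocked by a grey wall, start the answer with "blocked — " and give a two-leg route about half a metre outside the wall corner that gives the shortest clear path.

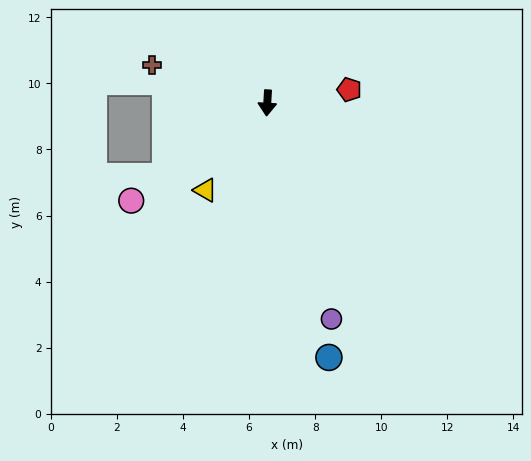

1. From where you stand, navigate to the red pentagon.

turn left 102°, forward 2.5 m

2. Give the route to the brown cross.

turn right 105°, forward 3.7 m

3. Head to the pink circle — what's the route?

turn right 51°, forward 5.1 m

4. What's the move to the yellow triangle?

turn right 32°, forward 3.2 m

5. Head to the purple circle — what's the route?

turn left 20°, forward 6.8 m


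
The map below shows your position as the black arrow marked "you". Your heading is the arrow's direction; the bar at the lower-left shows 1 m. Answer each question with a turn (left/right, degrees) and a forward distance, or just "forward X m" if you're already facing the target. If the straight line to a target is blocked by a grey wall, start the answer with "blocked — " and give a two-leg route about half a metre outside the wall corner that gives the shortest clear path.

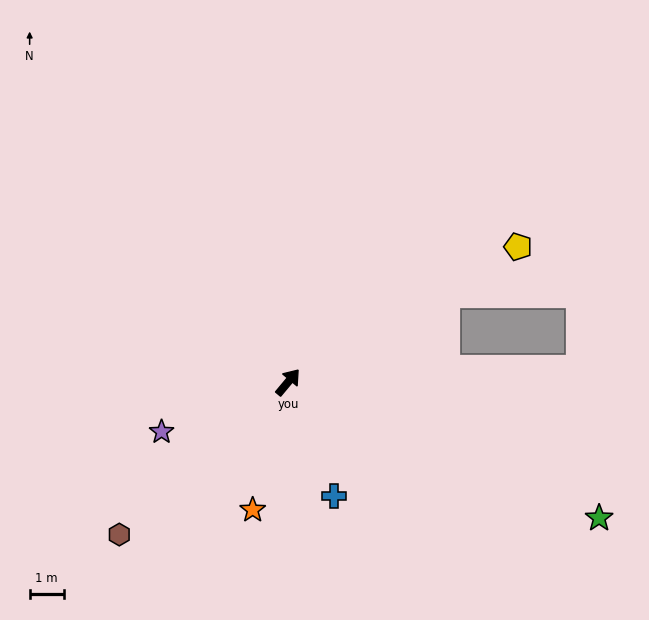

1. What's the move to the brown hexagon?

turn left 172°, forward 6.7 m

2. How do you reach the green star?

turn right 74°, forward 10.0 m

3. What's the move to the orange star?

turn right 156°, forward 3.9 m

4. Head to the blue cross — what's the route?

turn right 118°, forward 3.6 m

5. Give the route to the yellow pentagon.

turn right 20°, forward 7.9 m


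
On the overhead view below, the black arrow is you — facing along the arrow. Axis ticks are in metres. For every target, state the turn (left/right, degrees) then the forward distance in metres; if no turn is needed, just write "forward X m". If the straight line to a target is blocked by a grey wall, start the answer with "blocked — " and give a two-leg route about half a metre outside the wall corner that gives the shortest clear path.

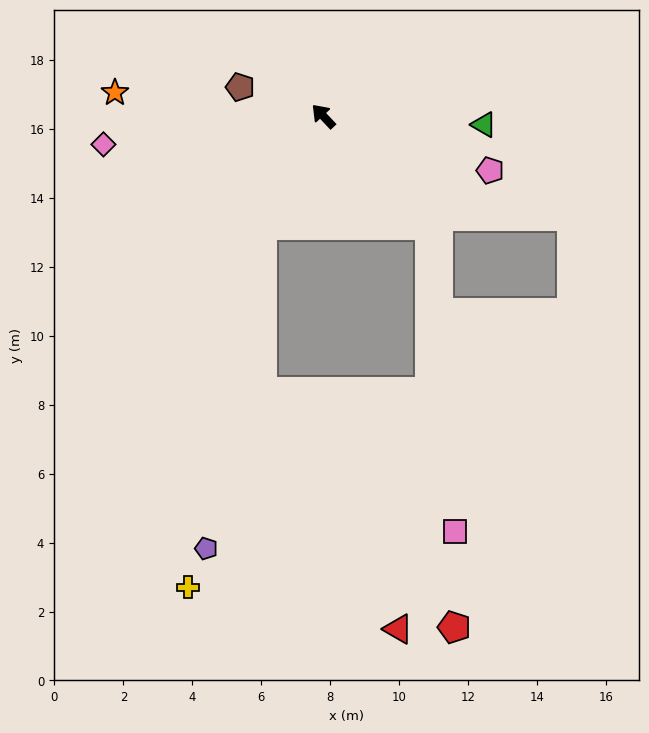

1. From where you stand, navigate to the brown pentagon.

turn left 27°, forward 2.6 m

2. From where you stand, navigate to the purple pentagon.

blocked — turn left 107°, forward 3.6 m, then turn left 20°, forward 9.5 m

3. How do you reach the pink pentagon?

turn right 151°, forward 5.1 m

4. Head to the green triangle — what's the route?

turn right 136°, forward 4.7 m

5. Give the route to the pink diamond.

turn left 54°, forward 6.4 m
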